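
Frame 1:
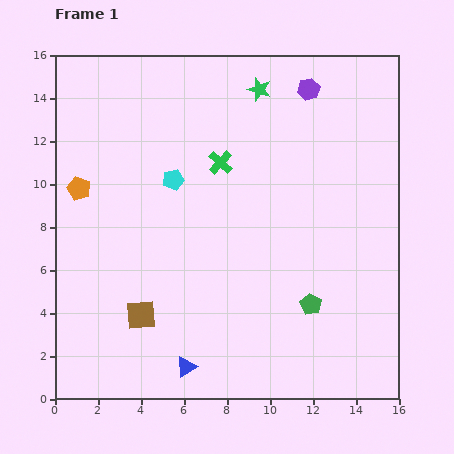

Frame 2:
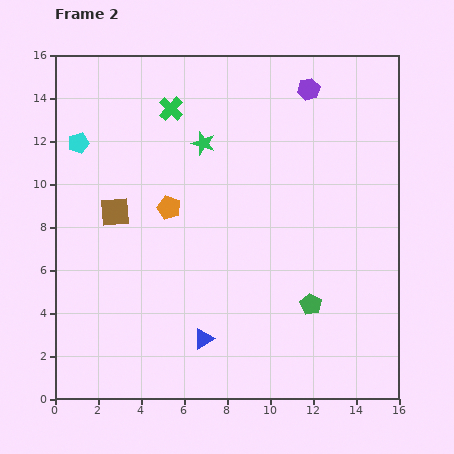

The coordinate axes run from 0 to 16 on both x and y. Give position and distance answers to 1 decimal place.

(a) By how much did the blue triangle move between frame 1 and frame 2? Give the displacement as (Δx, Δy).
(0.8, 1.3)

The blue triangle was at (6.1, 1.5) in frame 1 and (6.9, 2.8) in frame 2.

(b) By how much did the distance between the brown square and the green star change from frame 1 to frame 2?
-6.7

Distance in frame 1: 11.9. Distance in frame 2: 5.2.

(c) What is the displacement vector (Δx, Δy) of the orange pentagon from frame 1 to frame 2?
(4.2, -0.9)

The orange pentagon was at (1.1, 9.8) in frame 1 and (5.3, 8.9) in frame 2.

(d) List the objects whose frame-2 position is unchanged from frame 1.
the purple hexagon, the green pentagon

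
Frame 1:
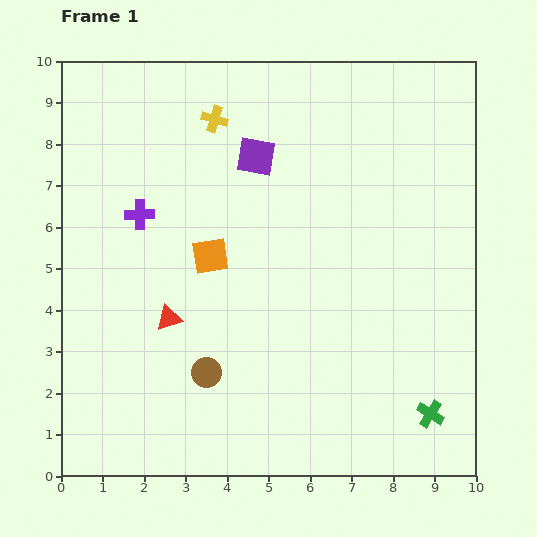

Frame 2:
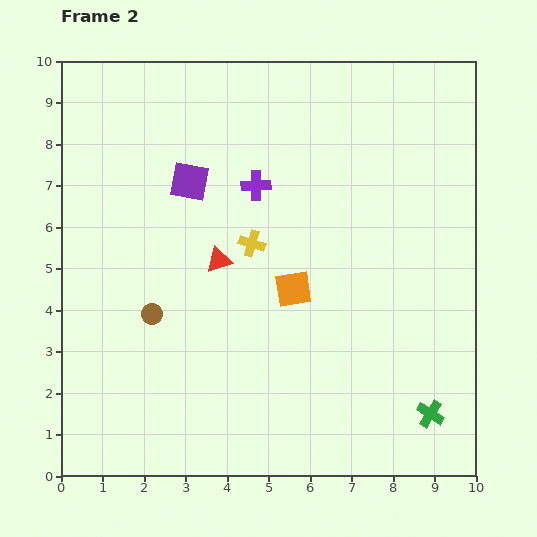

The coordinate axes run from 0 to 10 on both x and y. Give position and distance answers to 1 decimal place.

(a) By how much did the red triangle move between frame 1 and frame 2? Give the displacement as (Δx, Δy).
(1.2, 1.4)

The red triangle was at (2.6, 3.8) in frame 1 and (3.8, 5.2) in frame 2.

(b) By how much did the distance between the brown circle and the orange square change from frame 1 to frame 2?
+0.7

Distance in frame 1: 2.8. Distance in frame 2: 3.5.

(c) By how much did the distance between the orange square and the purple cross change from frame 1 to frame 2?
+0.7

Distance in frame 1: 2.0. Distance in frame 2: 2.7.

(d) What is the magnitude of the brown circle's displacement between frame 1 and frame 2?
1.9

The brown circle moved from (3.5, 2.5) to (2.2, 3.9), a distance of √(1.3² + 1.4²) ≈ 1.9.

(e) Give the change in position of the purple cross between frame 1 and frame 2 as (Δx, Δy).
(2.8, 0.7)

The purple cross was at (1.9, 6.3) in frame 1 and (4.7, 7.0) in frame 2.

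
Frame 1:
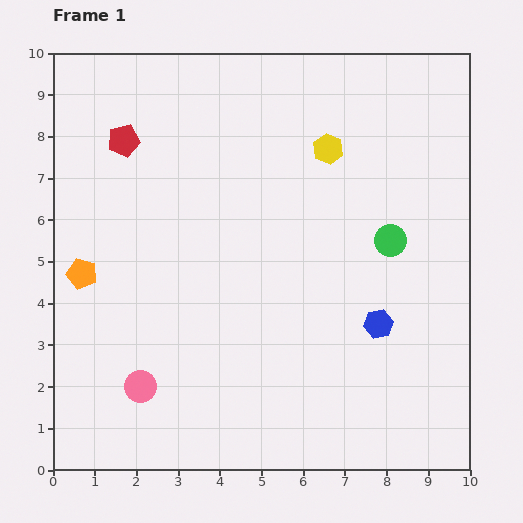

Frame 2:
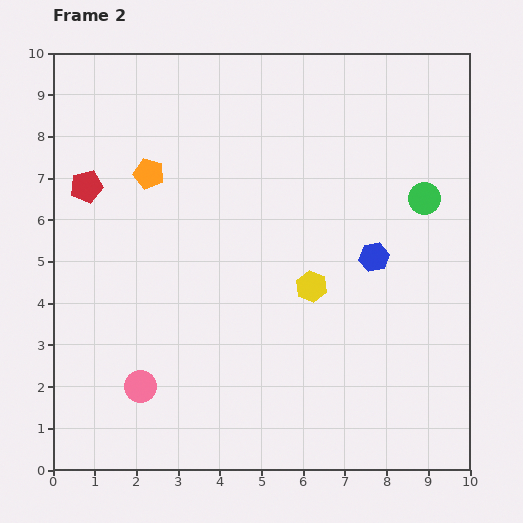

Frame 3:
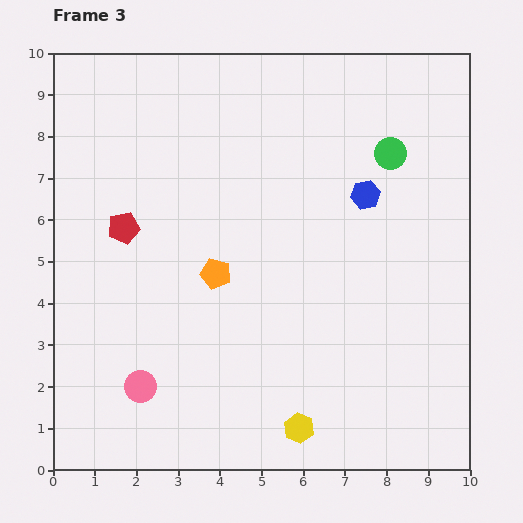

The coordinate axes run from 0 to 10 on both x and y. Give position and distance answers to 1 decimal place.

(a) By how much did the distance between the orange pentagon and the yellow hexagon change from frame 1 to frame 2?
-1.9

Distance in frame 1: 6.6. Distance in frame 2: 4.7.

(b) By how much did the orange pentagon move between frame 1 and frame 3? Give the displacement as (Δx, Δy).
(3.2, 0.0)

The orange pentagon was at (0.7, 4.7) in frame 1 and (3.9, 4.7) in frame 3.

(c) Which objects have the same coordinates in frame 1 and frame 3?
the pink circle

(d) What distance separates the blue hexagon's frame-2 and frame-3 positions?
1.5

The blue hexagon moved from (7.7, 5.1) to (7.5, 6.6), a distance of √(0.2² + 1.5²) ≈ 1.5.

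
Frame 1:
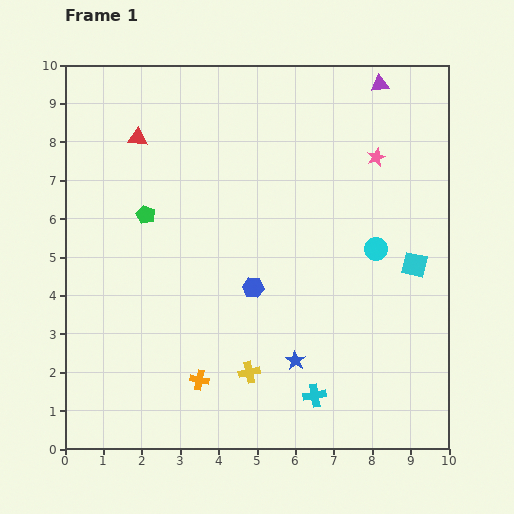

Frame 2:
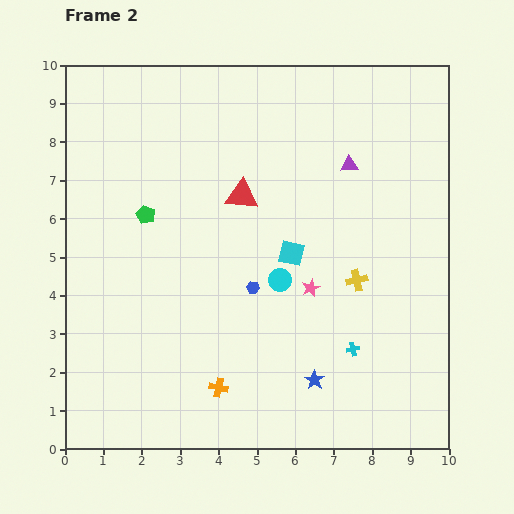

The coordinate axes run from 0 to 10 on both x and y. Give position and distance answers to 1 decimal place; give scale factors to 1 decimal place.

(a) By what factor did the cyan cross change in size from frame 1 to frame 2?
0.6×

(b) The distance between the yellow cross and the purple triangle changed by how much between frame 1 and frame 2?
-5.2

Distance in frame 1: 8.2. Distance in frame 2: 3.0.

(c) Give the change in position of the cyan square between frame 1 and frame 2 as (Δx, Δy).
(-3.2, 0.3)

The cyan square was at (9.1, 4.8) in frame 1 and (5.9, 5.1) in frame 2.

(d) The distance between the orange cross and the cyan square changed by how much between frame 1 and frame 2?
-2.4

Distance in frame 1: 6.4. Distance in frame 2: 4.0.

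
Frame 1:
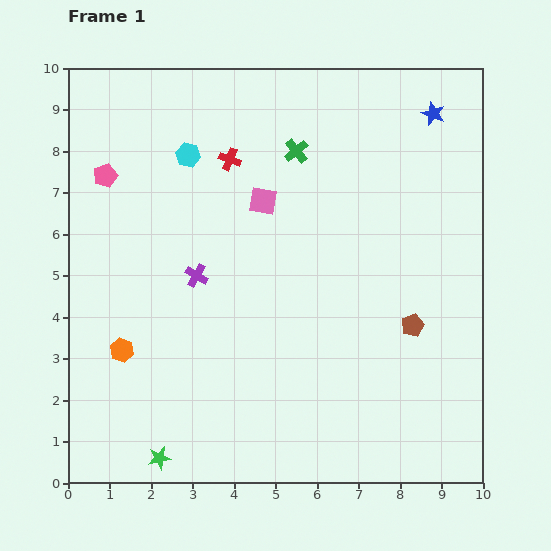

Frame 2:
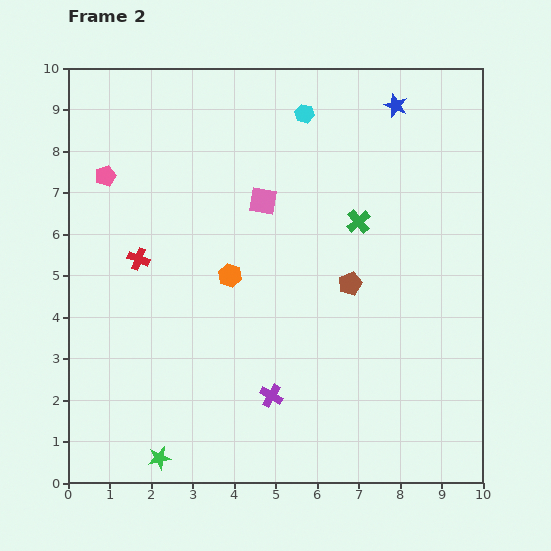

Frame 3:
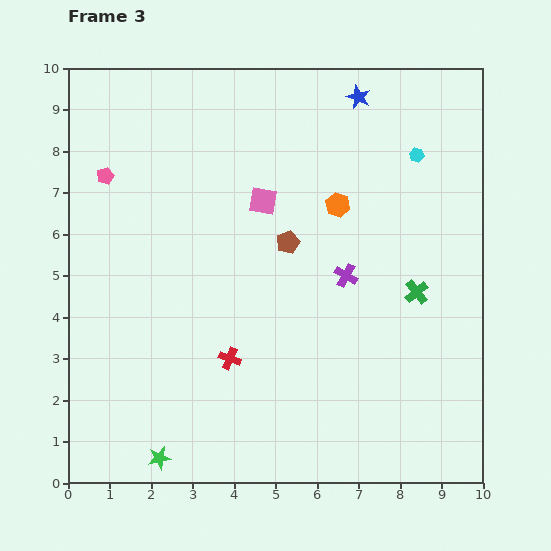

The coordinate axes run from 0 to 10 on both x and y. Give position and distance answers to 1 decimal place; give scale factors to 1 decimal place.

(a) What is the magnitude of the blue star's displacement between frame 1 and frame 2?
0.9

The blue star moved from (8.8, 8.9) to (7.9, 9.1), a distance of √(0.9² + 0.2²) ≈ 0.9.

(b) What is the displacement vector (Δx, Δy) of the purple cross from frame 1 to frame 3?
(3.6, 0.0)

The purple cross was at (3.1, 5.0) in frame 1 and (6.7, 5.0) in frame 3.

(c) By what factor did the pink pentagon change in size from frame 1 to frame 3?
0.7×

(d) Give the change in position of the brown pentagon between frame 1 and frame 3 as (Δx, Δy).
(-3.0, 2.0)

The brown pentagon was at (8.3, 3.8) in frame 1 and (5.3, 5.8) in frame 3.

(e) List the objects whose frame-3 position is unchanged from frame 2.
the pink pentagon, the pink square, the green star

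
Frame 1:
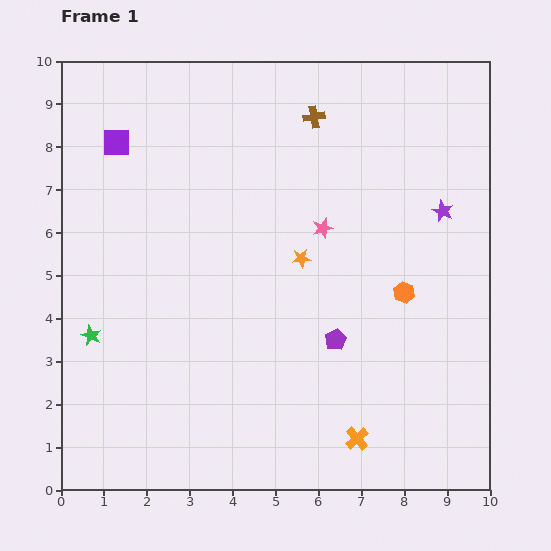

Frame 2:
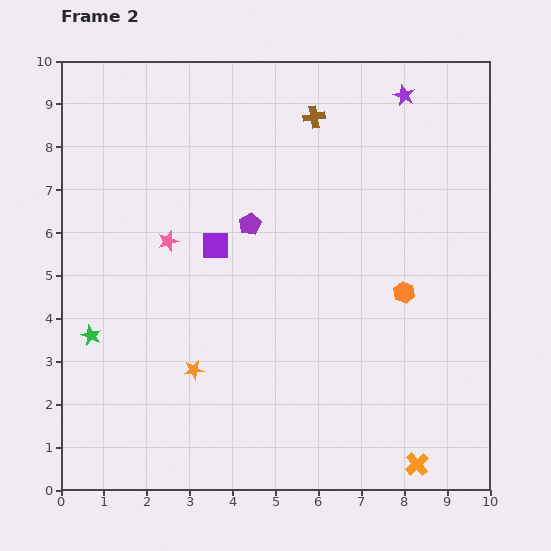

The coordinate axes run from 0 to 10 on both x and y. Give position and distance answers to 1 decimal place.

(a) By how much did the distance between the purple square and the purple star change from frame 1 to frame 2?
-2.2

Distance in frame 1: 7.8. Distance in frame 2: 5.6.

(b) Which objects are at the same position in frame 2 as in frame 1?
the brown cross, the orange hexagon, the green star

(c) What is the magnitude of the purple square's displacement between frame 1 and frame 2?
3.3

The purple square moved from (1.3, 8.1) to (3.6, 5.7), a distance of √(2.3² + 2.4²) ≈ 3.3.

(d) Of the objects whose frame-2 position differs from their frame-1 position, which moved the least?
the orange cross

(moved 1.5)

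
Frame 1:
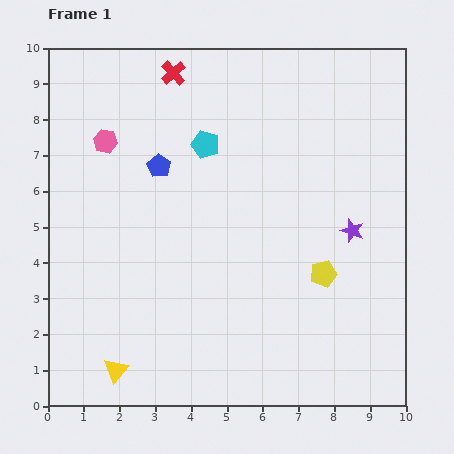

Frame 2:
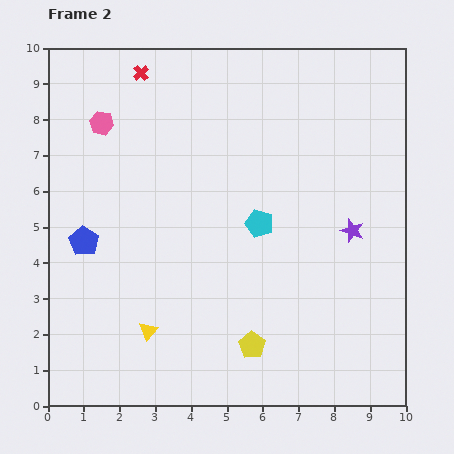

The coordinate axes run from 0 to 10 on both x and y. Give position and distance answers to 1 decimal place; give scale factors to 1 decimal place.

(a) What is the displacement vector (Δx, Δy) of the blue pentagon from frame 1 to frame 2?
(-2.1, -2.1)

The blue pentagon was at (3.1, 6.7) in frame 1 and (1.0, 4.6) in frame 2.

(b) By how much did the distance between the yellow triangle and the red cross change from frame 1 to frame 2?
-1.3

Distance in frame 1: 8.5. Distance in frame 2: 7.2.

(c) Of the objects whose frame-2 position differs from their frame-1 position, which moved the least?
the pink hexagon

(moved 0.5)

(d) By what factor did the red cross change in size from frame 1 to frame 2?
0.6×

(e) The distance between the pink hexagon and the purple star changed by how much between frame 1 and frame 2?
+0.3

Distance in frame 1: 7.3. Distance in frame 2: 7.6.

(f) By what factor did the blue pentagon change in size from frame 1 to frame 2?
1.3×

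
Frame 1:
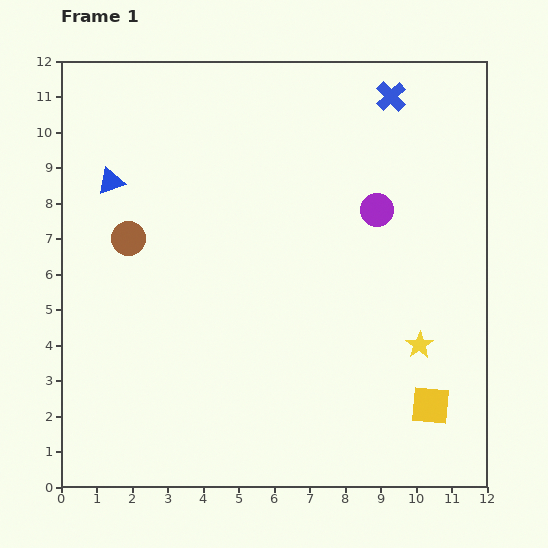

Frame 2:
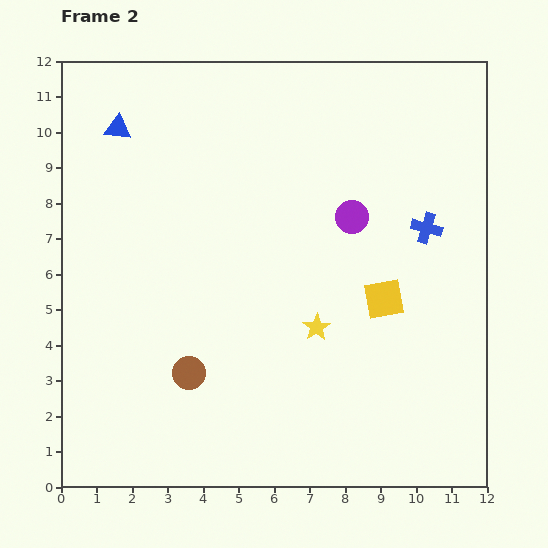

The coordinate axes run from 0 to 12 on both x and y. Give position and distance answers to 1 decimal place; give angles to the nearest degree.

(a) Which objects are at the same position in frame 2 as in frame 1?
none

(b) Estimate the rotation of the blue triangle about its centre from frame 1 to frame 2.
24° clockwise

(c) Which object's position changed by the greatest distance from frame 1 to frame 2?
the brown circle

(moved 4.2; next 3.8)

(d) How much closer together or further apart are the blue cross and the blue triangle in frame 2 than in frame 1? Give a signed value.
+0.8

Distance in frame 1: 8.3. Distance in frame 2: 9.1.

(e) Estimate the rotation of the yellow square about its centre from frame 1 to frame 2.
15° counter-clockwise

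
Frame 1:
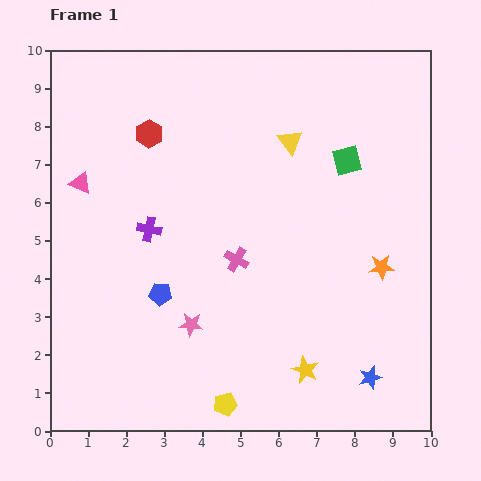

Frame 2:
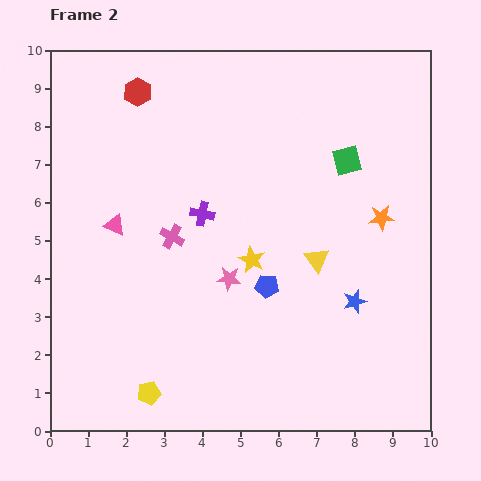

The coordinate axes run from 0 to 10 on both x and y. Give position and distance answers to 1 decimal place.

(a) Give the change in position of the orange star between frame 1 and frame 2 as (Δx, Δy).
(0.0, 1.3)

The orange star was at (8.7, 4.3) in frame 1 and (8.7, 5.6) in frame 2.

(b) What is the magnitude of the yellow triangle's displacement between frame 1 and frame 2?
3.2

The yellow triangle moved from (6.3, 7.6) to (7.0, 4.5), a distance of √(0.7² + 3.1²) ≈ 3.2.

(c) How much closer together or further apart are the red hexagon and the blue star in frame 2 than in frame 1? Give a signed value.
-0.7

Distance in frame 1: 8.6. Distance in frame 2: 7.9.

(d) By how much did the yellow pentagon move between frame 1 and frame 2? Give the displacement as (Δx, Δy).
(-2.0, 0.3)

The yellow pentagon was at (4.6, 0.7) in frame 1 and (2.6, 1.0) in frame 2.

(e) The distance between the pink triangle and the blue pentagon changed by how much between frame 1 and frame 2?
+0.7

Distance in frame 1: 3.6. Distance in frame 2: 4.3.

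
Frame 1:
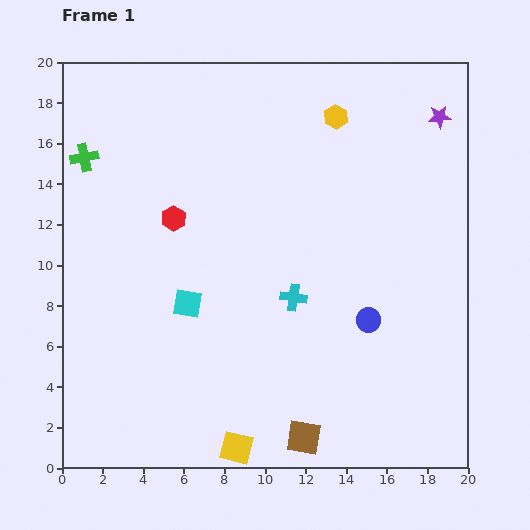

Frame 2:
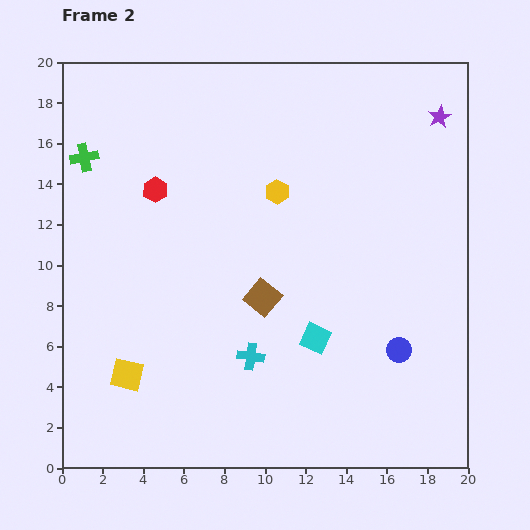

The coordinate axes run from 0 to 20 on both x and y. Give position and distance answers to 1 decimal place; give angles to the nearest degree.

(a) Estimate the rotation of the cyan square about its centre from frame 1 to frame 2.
15° clockwise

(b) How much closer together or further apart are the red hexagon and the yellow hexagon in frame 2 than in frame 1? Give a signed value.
-3.4

Distance in frame 1: 9.4. Distance in frame 2: 6.0.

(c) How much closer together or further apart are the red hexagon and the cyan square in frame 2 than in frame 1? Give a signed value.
+6.5

Distance in frame 1: 4.3. Distance in frame 2: 10.8.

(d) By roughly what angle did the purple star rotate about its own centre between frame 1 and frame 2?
23° counter-clockwise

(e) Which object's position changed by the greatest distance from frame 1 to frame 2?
the brown square

(moved 7.2; next 6.5)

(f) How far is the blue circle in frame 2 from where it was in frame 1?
2.1

The blue circle moved from (15.1, 7.3) to (16.6, 5.8), a distance of √(1.5² + 1.5²) ≈ 2.1.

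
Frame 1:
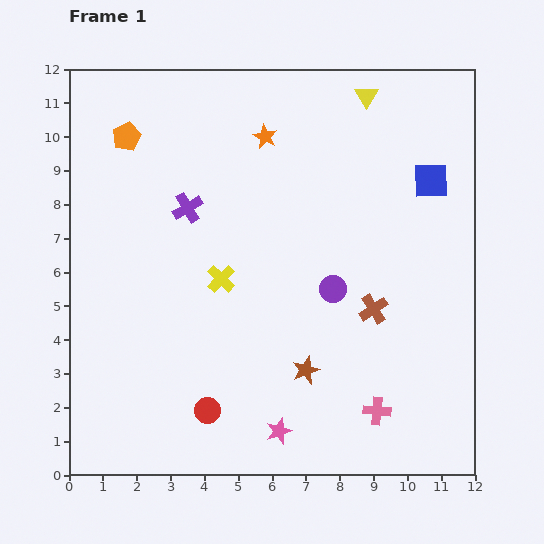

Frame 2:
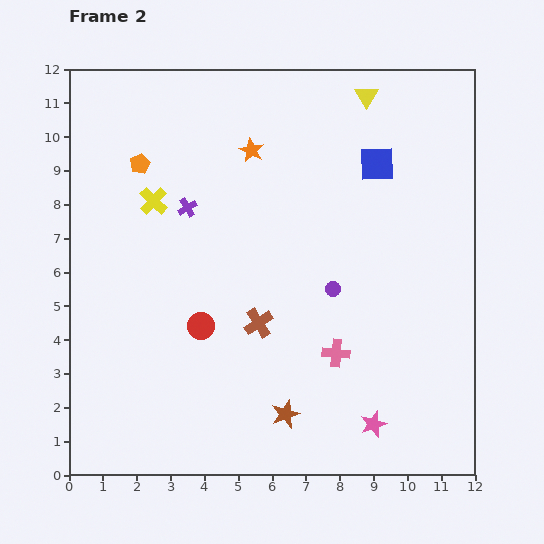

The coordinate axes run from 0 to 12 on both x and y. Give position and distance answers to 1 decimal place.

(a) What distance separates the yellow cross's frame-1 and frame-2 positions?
3.0

The yellow cross moved from (4.5, 5.8) to (2.5, 8.1), a distance of √(2.0² + 2.3²) ≈ 3.0.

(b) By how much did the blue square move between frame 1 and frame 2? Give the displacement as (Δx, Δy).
(-1.6, 0.5)

The blue square was at (10.7, 8.7) in frame 1 and (9.1, 9.2) in frame 2.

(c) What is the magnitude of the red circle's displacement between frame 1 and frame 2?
2.5

The red circle moved from (4.1, 1.9) to (3.9, 4.4), a distance of √(0.2² + 2.5²) ≈ 2.5.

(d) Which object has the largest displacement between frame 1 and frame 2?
the brown cross

(moved 3.4; next 3.0)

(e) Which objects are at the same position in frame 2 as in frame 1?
the yellow triangle, the purple cross, the purple circle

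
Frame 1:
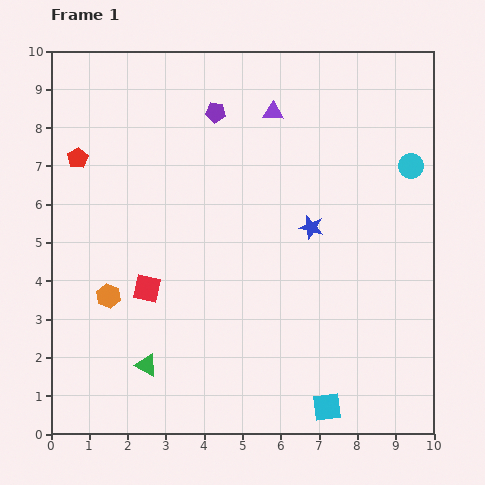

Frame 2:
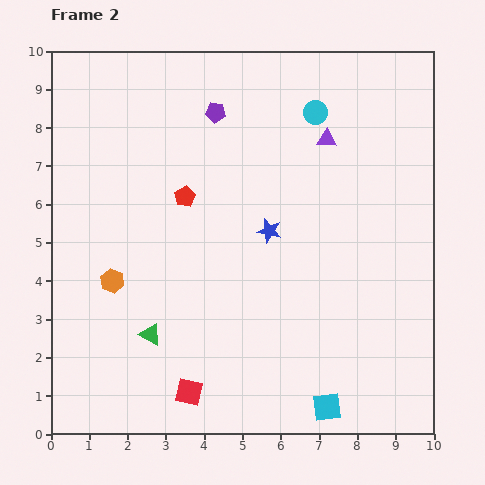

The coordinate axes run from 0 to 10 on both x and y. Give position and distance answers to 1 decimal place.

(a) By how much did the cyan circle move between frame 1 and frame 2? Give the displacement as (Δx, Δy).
(-2.5, 1.4)

The cyan circle was at (9.4, 7.0) in frame 1 and (6.9, 8.4) in frame 2.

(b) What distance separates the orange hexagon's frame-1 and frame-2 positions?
0.4

The orange hexagon moved from (1.5, 3.6) to (1.6, 4.0), a distance of √(0.1² + 0.4²) ≈ 0.4.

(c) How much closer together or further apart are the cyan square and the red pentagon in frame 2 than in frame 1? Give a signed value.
-2.6

Distance in frame 1: 9.2. Distance in frame 2: 6.6.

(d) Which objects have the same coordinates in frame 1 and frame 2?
the purple pentagon, the cyan square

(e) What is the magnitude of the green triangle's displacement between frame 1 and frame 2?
0.8

The green triangle moved from (2.5, 1.8) to (2.6, 2.6), a distance of √(0.1² + 0.8²) ≈ 0.8.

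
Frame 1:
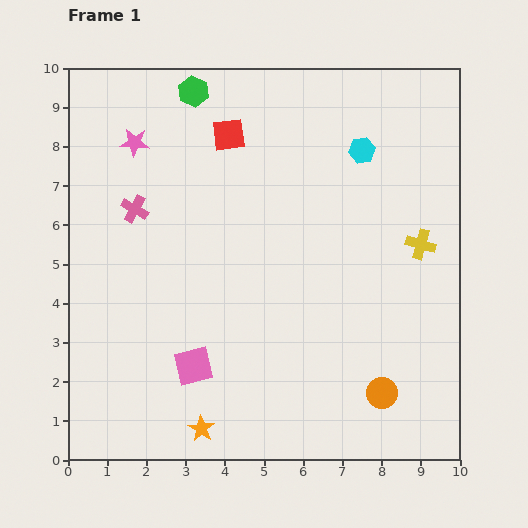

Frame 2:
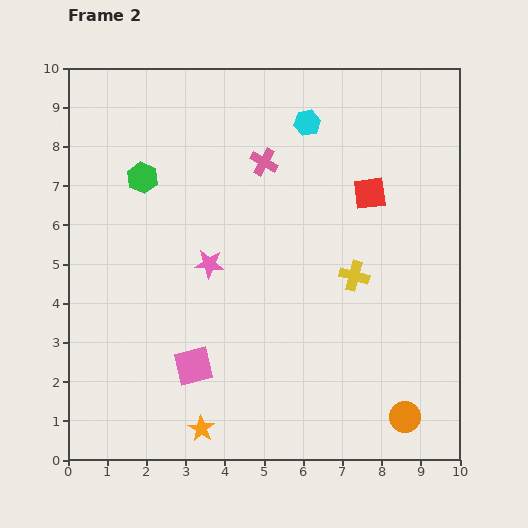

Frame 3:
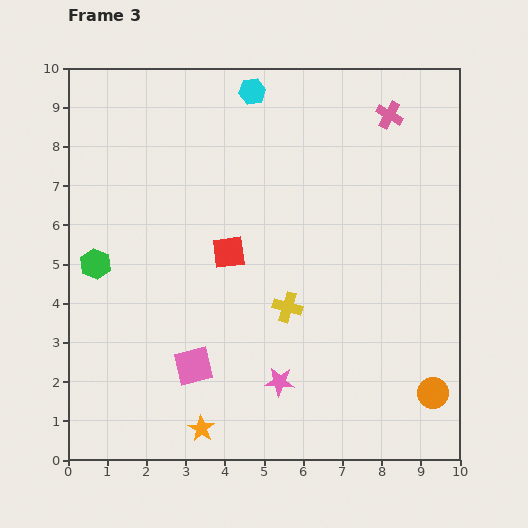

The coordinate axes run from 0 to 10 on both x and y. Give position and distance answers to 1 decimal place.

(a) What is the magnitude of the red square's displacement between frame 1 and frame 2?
3.9

The red square moved from (4.1, 8.3) to (7.7, 6.8), a distance of √(3.6² + 1.5²) ≈ 3.9.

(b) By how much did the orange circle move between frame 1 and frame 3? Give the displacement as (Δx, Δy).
(1.3, 0.0)

The orange circle was at (8.0, 1.7) in frame 1 and (9.3, 1.7) in frame 3.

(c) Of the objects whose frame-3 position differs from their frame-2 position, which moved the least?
the orange circle

(moved 0.9)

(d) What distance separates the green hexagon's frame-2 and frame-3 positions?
2.5

The green hexagon moved from (1.9, 7.2) to (0.7, 5.0), a distance of √(1.2² + 2.2²) ≈ 2.5.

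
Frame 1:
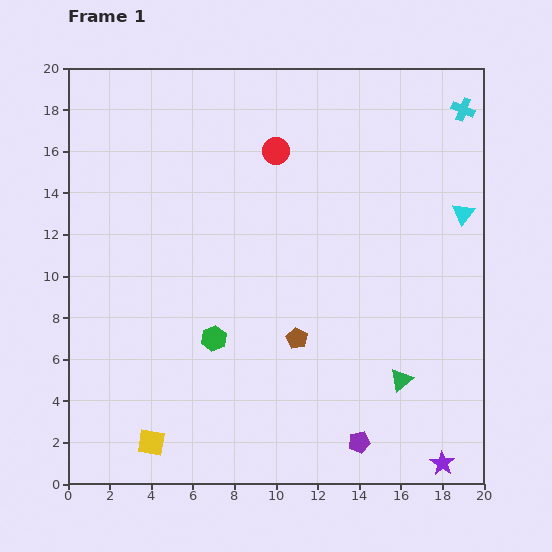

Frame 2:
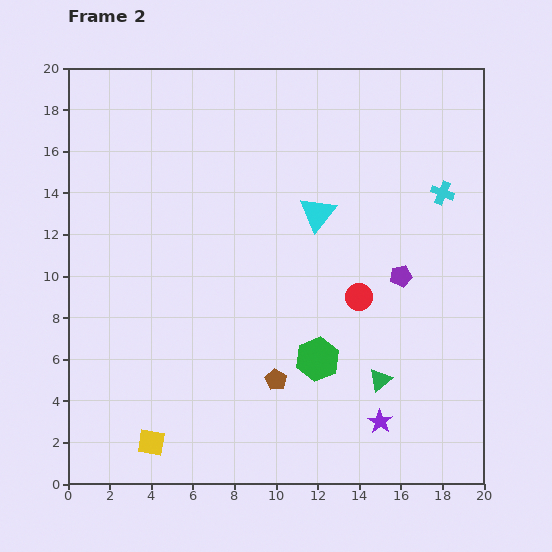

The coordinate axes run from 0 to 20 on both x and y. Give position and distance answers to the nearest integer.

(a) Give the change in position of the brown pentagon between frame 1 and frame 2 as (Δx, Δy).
(-1, -2)

The brown pentagon was at (11, 7) in frame 1 and (10, 5) in frame 2.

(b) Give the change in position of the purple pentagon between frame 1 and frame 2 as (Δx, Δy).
(2, 8)

The purple pentagon was at (14, 2) in frame 1 and (16, 10) in frame 2.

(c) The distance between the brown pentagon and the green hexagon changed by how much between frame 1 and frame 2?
-2

Distance in frame 1: 4. Distance in frame 2: 2.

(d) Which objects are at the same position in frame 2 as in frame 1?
the yellow square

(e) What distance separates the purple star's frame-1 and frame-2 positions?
4

The purple star moved from (18, 1) to (15, 3), a distance of √(3² + 2²) ≈ 4.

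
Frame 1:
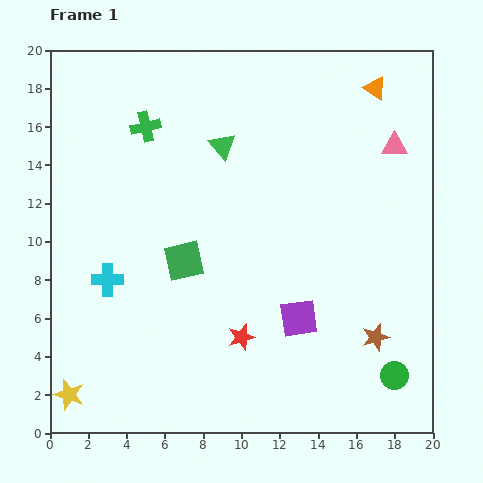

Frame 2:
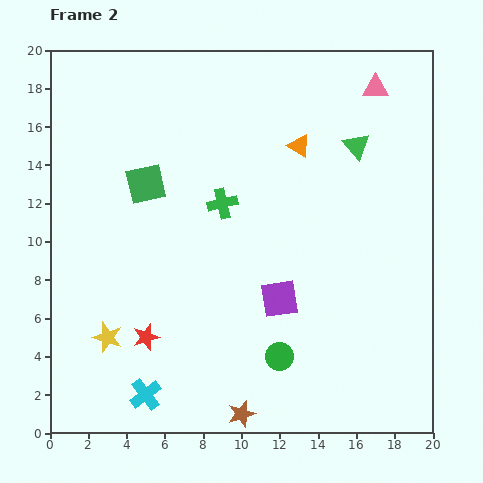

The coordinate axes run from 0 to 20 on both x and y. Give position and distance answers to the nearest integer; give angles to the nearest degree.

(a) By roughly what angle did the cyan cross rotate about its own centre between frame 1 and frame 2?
38° counter-clockwise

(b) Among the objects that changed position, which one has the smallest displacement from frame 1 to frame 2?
the purple square

(moved 1)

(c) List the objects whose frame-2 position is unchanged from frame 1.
none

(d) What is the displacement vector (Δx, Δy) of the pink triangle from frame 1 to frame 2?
(-1, 3)

The pink triangle was at (18, 15) in frame 1 and (17, 18) in frame 2.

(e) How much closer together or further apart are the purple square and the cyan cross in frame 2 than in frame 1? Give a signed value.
-1

Distance in frame 1: 10. Distance in frame 2: 9.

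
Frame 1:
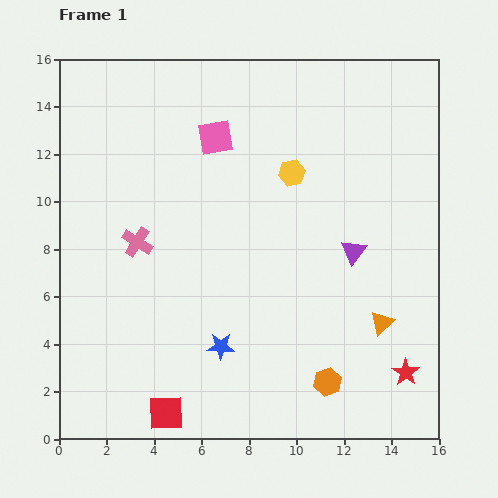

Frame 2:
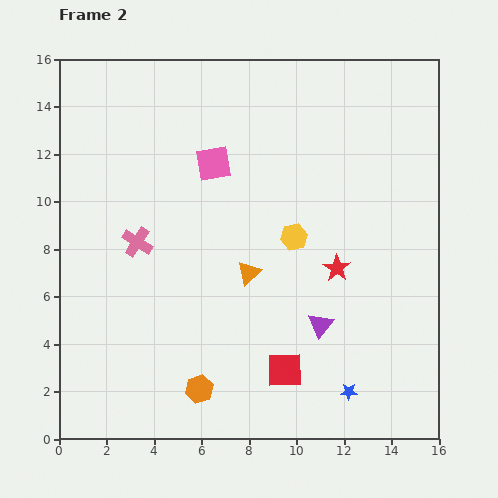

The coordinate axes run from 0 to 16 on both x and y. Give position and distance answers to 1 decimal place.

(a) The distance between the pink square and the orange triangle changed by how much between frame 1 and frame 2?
-5.7

Distance in frame 1: 10.5. Distance in frame 2: 4.8.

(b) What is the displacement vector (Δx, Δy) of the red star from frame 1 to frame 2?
(-2.9, 4.4)

The red star was at (14.6, 2.8) in frame 1 and (11.7, 7.2) in frame 2.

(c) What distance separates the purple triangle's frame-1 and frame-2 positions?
3.4

The purple triangle moved from (12.4, 7.9) to (11.0, 4.8), a distance of √(1.4² + 3.1²) ≈ 3.4.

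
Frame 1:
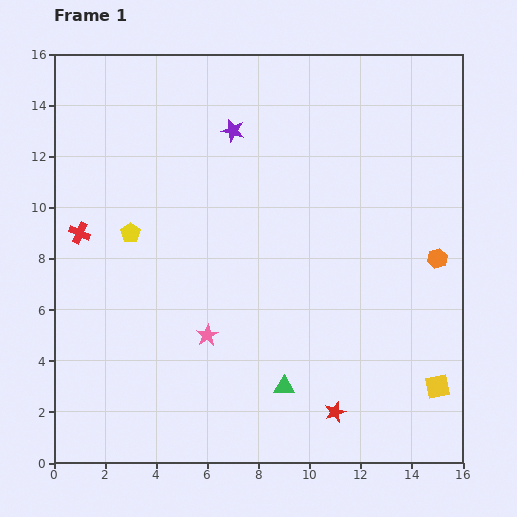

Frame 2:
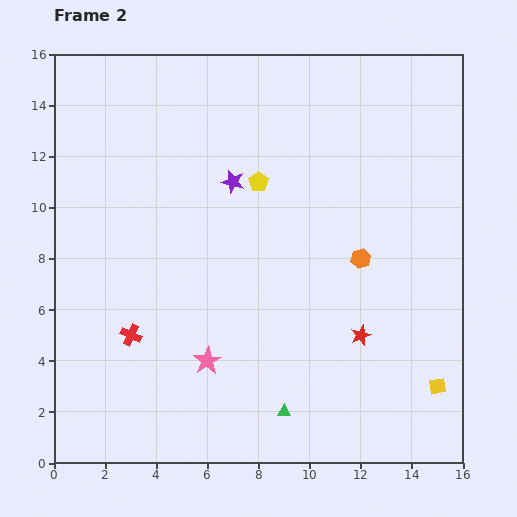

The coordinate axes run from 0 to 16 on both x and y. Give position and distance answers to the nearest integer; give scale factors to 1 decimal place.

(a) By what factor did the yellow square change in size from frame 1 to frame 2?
0.7×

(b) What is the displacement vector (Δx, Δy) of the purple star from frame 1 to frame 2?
(0, -2)

The purple star was at (7, 13) in frame 1 and (7, 11) in frame 2.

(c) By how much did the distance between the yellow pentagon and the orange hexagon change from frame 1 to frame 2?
-7

Distance in frame 1: 12. Distance in frame 2: 5.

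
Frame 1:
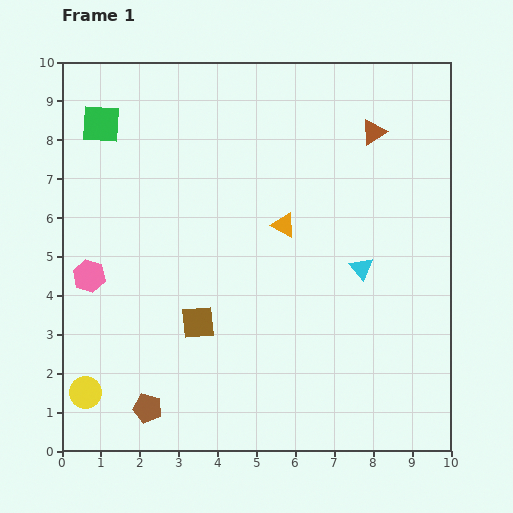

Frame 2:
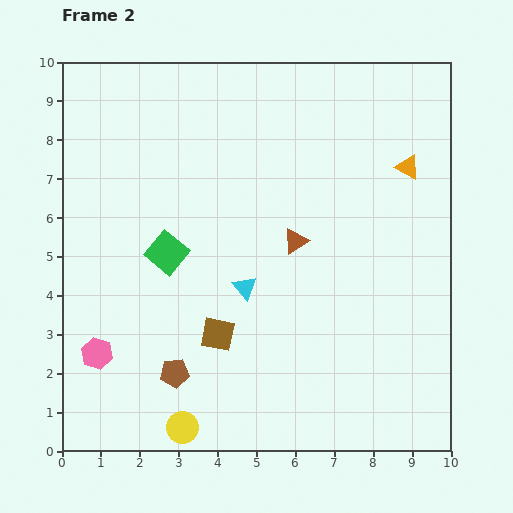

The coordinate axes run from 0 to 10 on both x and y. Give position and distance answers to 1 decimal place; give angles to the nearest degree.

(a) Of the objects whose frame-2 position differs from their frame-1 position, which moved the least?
the brown square

(moved 0.6)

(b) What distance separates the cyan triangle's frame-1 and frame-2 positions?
3.0

The cyan triangle moved from (7.7, 4.7) to (4.7, 4.2), a distance of √(3.0² + 0.5²) ≈ 3.0.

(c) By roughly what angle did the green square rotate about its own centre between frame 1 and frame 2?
36° clockwise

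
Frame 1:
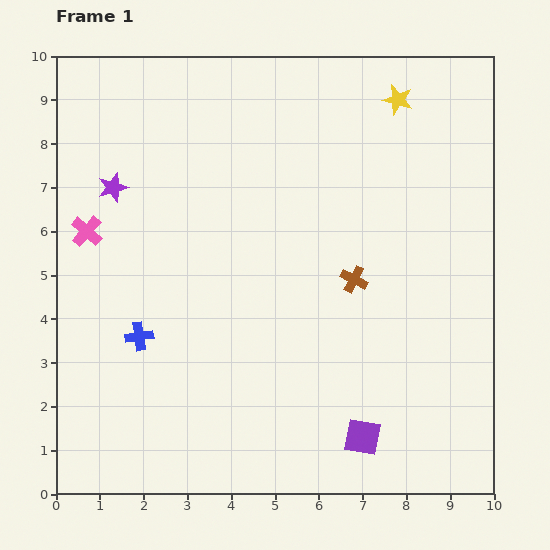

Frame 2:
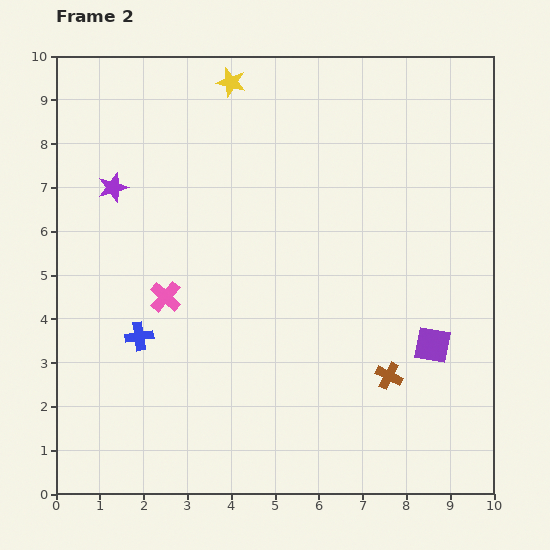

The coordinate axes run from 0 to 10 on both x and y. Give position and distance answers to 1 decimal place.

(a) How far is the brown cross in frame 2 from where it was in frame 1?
2.3

The brown cross moved from (6.8, 4.9) to (7.6, 2.7), a distance of √(0.8² + 2.2²) ≈ 2.3.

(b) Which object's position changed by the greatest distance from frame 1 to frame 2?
the yellow star

(moved 3.8; next 2.6)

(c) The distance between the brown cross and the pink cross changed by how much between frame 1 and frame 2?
-0.8

Distance in frame 1: 6.2. Distance in frame 2: 5.4.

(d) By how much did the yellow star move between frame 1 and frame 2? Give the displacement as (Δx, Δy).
(-3.8, 0.4)

The yellow star was at (7.8, 9.0) in frame 1 and (4.0, 9.4) in frame 2.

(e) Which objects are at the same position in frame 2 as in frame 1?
the blue cross, the purple star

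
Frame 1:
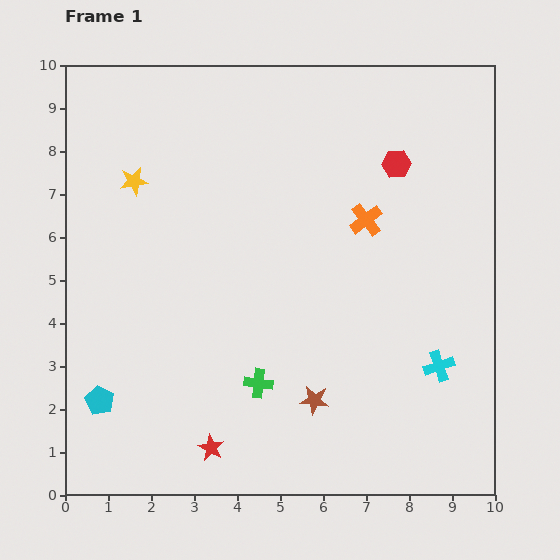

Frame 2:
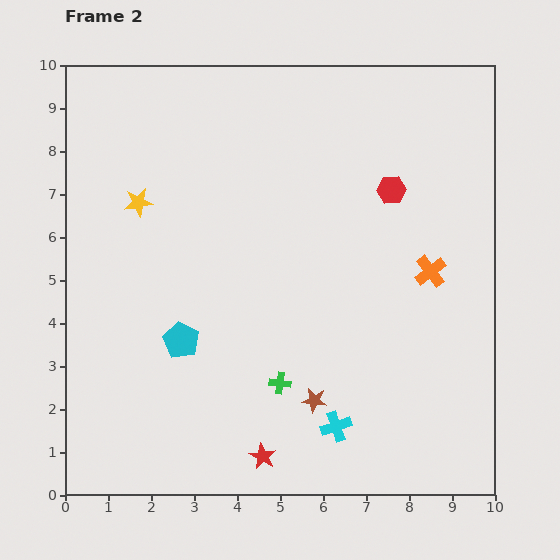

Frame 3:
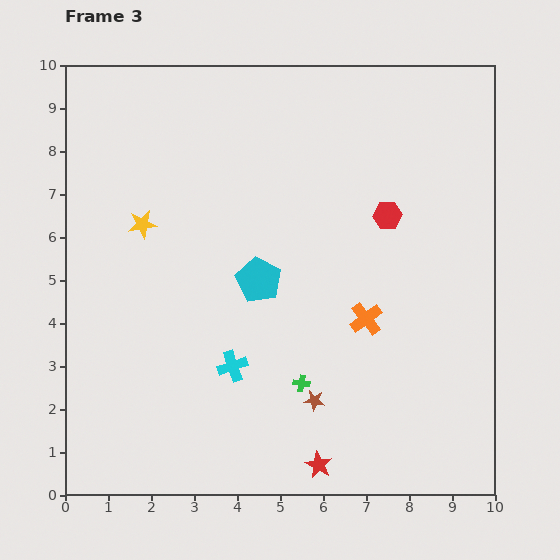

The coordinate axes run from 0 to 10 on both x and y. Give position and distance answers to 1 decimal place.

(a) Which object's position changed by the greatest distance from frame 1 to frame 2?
the cyan cross

(moved 2.8; next 2.4)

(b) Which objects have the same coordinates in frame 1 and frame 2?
the brown star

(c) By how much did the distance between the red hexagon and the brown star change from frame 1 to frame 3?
-1.2

Distance in frame 1: 5.8. Distance in frame 3: 4.6.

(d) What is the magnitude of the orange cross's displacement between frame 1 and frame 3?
2.3

The orange cross moved from (7.0, 6.4) to (7.0, 4.1), a distance of √(0.0² + 2.3²) ≈ 2.3.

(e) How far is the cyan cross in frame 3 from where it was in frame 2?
2.8

The cyan cross moved from (6.3, 1.6) to (3.9, 3.0), a distance of √(2.4² + 1.4²) ≈ 2.8.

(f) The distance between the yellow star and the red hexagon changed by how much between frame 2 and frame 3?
-0.2

Distance in frame 2: 5.9. Distance in frame 3: 5.7.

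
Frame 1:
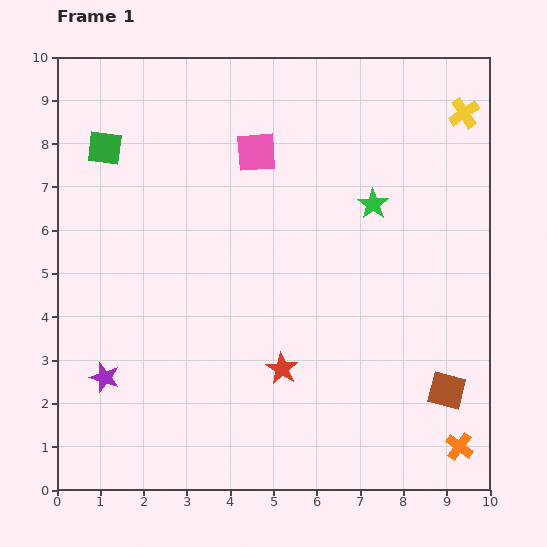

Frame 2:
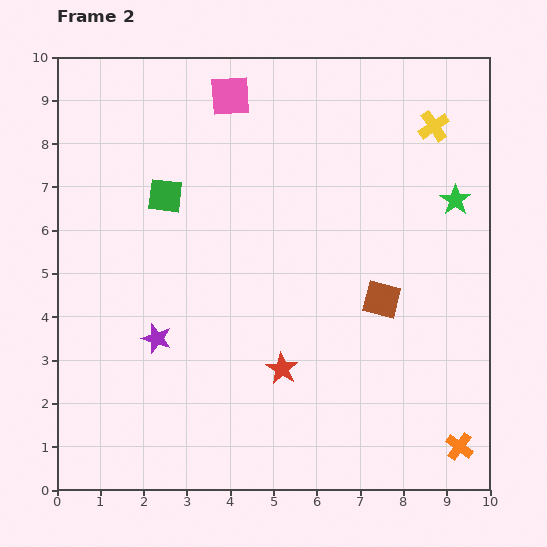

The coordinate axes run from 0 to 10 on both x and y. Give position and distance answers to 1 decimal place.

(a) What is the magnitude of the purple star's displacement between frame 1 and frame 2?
1.5

The purple star moved from (1.1, 2.6) to (2.3, 3.5), a distance of √(1.2² + 0.9²) ≈ 1.5.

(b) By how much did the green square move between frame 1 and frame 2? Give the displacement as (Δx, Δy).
(1.4, -1.1)

The green square was at (1.1, 7.9) in frame 1 and (2.5, 6.8) in frame 2.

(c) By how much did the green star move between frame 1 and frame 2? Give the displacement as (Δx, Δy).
(1.9, 0.1)

The green star was at (7.3, 6.6) in frame 1 and (9.2, 6.7) in frame 2.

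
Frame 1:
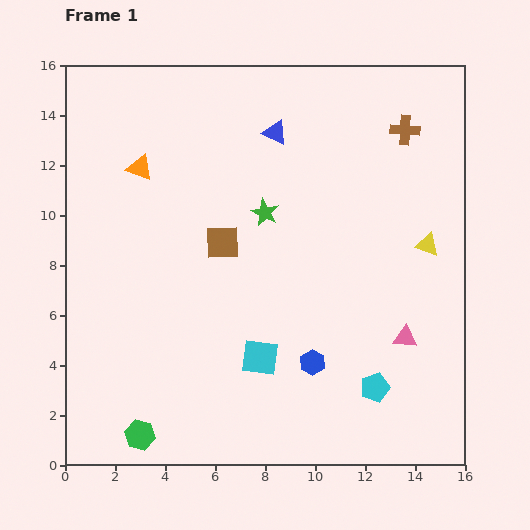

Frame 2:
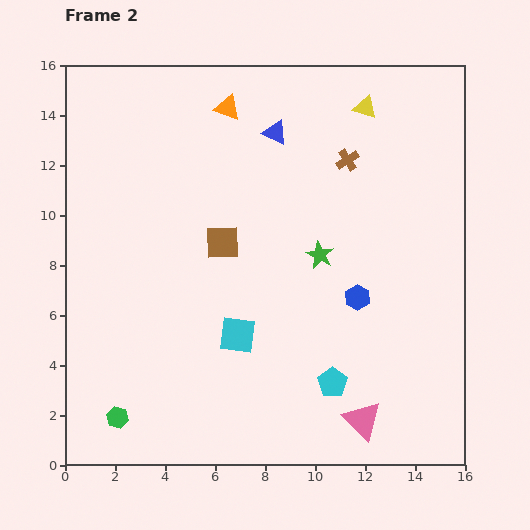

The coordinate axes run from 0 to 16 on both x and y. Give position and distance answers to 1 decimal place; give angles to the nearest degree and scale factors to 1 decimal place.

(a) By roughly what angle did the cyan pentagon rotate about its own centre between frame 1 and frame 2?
18° counter-clockwise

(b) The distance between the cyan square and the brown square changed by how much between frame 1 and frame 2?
-1.1

Distance in frame 1: 4.8. Distance in frame 2: 3.7.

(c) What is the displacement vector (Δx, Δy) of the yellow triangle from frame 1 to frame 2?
(-2.5, 5.5)

The yellow triangle was at (14.5, 8.8) in frame 1 and (12.0, 14.3) in frame 2.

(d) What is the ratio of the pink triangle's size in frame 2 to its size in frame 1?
1.6×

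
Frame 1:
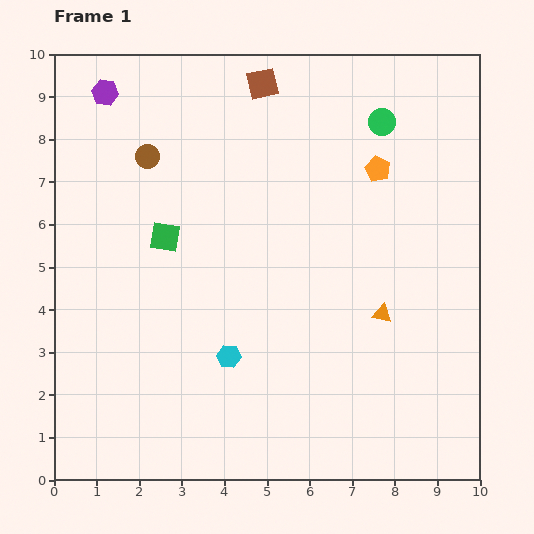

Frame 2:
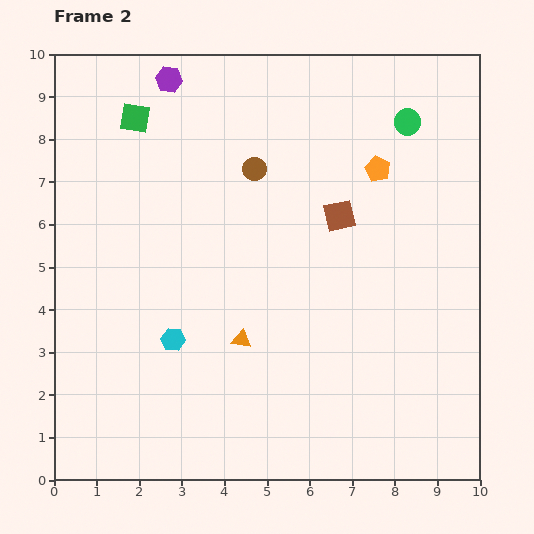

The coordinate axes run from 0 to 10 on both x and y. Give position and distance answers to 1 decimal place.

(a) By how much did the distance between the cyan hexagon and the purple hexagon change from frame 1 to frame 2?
-0.7

Distance in frame 1: 6.8. Distance in frame 2: 6.1.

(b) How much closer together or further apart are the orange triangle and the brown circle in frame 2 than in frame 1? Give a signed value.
-2.6

Distance in frame 1: 6.6. Distance in frame 2: 4.0.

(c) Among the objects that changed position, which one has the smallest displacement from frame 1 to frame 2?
the green circle

(moved 0.6)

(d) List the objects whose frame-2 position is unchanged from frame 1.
the orange pentagon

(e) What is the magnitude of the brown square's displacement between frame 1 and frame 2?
3.6

The brown square moved from (4.9, 9.3) to (6.7, 6.2), a distance of √(1.8² + 3.1²) ≈ 3.6.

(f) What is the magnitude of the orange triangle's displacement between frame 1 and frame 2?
3.4

The orange triangle moved from (7.7, 3.9) to (4.4, 3.3), a distance of √(3.3² + 0.6²) ≈ 3.4.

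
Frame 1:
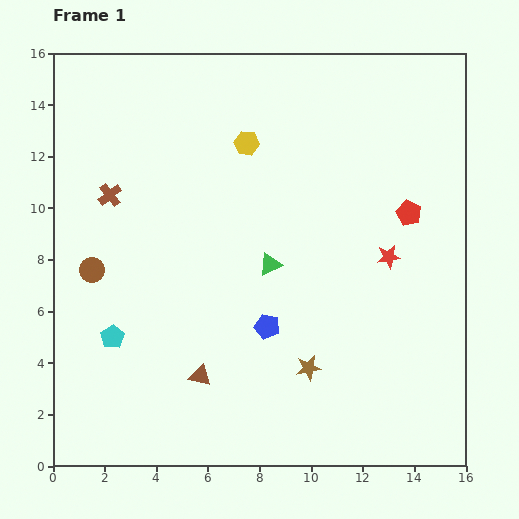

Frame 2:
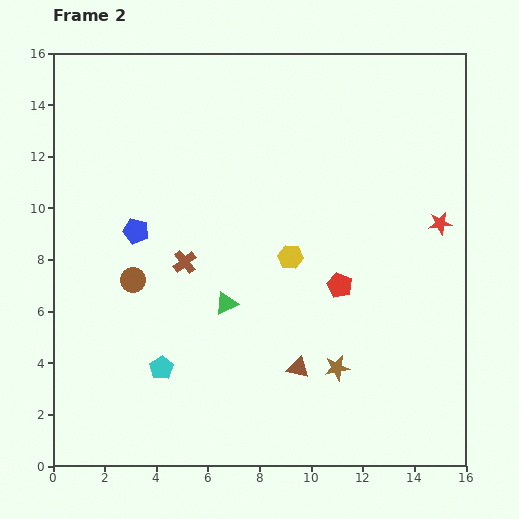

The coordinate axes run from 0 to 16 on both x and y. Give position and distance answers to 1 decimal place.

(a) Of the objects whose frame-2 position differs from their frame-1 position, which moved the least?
the brown star

(moved 1.1)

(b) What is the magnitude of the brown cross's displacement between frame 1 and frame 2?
3.9

The brown cross moved from (2.2, 10.5) to (5.1, 7.9), a distance of √(2.9² + 2.6²) ≈ 3.9.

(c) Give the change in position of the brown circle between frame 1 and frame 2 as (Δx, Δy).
(1.6, -0.4)

The brown circle was at (1.5, 7.6) in frame 1 and (3.1, 7.2) in frame 2.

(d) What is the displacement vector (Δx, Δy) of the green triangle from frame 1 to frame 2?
(-1.7, -1.5)

The green triangle was at (8.4, 7.8) in frame 1 and (6.7, 6.3) in frame 2.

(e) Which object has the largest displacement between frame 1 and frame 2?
the blue pentagon

(moved 6.3; next 4.7)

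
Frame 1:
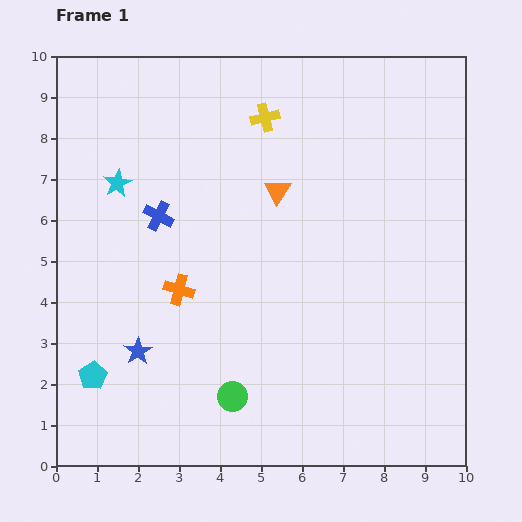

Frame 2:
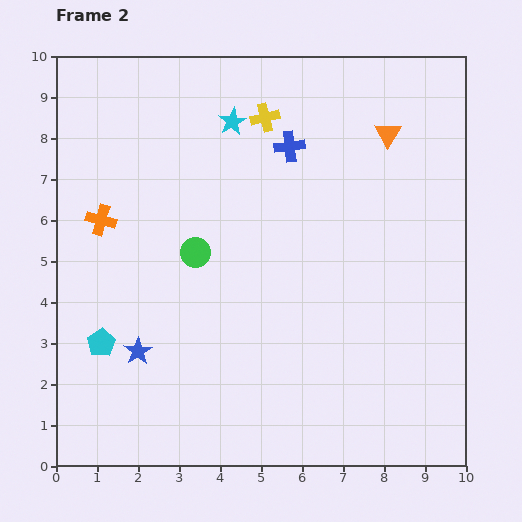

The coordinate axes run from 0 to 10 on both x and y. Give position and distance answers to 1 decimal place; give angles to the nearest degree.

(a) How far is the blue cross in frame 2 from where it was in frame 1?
3.6

The blue cross moved from (2.5, 6.1) to (5.7, 7.8), a distance of √(3.2² + 1.7²) ≈ 3.6.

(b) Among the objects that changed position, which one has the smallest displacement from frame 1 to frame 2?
the cyan pentagon

(moved 0.8)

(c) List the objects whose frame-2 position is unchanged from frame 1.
the yellow cross, the blue star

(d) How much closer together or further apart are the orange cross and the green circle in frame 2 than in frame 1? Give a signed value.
-0.5

Distance in frame 1: 2.9. Distance in frame 2: 2.4.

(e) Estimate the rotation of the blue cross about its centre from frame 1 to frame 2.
35° counter-clockwise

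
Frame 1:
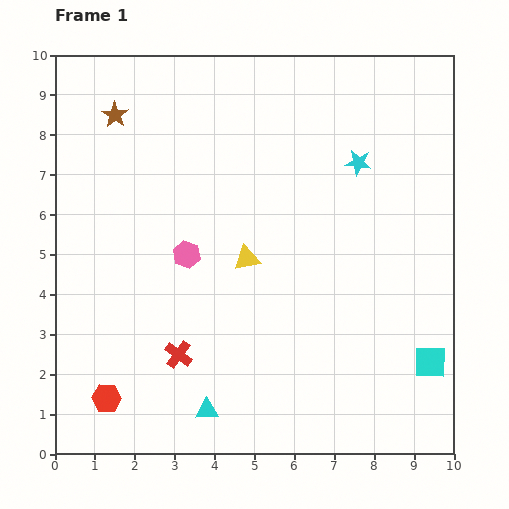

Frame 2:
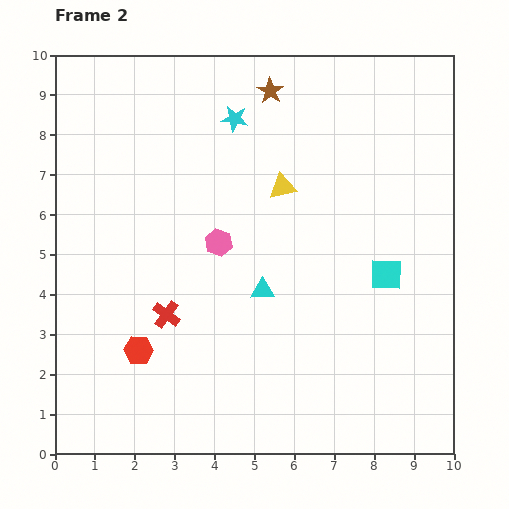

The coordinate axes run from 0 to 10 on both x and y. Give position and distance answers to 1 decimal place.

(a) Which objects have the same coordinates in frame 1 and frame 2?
none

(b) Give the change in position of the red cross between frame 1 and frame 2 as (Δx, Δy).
(-0.3, 1.0)

The red cross was at (3.1, 2.5) in frame 1 and (2.8, 3.5) in frame 2.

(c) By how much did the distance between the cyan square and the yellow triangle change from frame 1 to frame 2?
-1.9

Distance in frame 1: 5.3. Distance in frame 2: 3.4.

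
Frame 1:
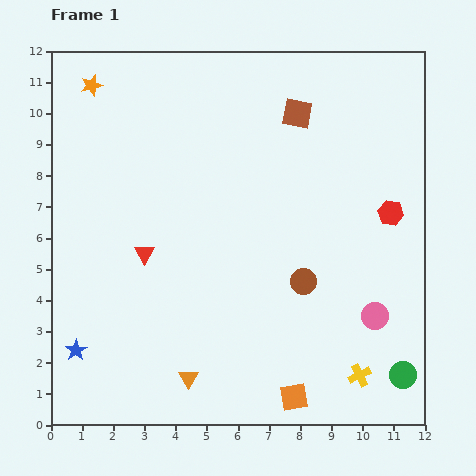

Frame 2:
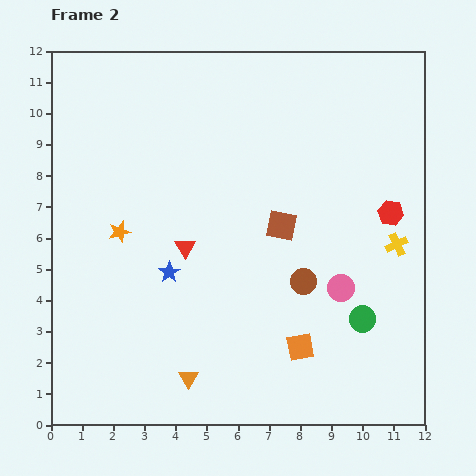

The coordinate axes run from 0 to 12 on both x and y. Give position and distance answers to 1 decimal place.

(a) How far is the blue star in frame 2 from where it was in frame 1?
3.9

The blue star moved from (0.8, 2.4) to (3.8, 4.9), a distance of √(3.0² + 2.5²) ≈ 3.9.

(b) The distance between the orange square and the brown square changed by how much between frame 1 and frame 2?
-5.2

Distance in frame 1: 9.1. Distance in frame 2: 3.9.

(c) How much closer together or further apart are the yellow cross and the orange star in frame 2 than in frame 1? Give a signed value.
-3.8

Distance in frame 1: 12.7. Distance in frame 2: 8.9.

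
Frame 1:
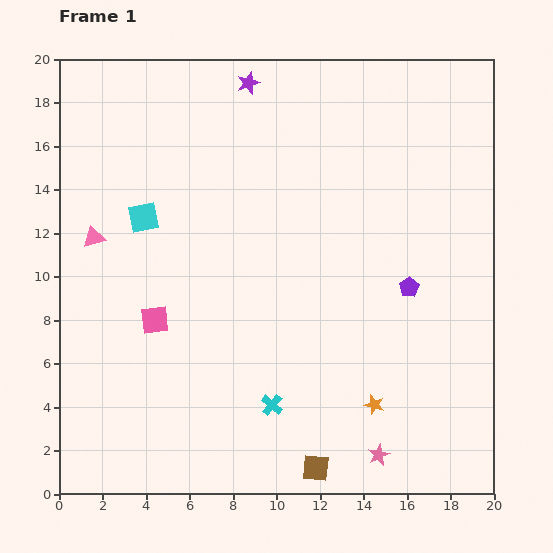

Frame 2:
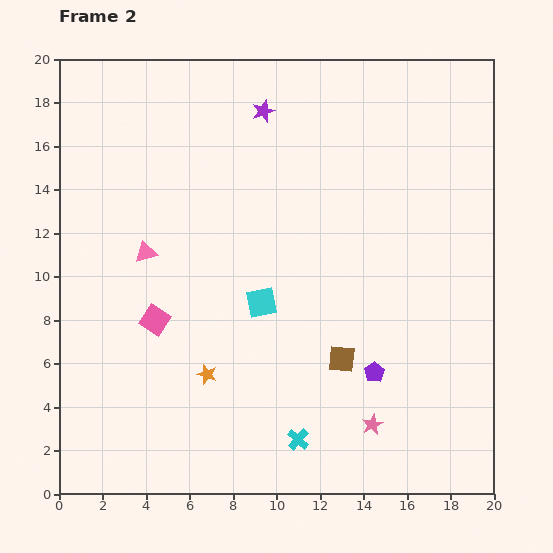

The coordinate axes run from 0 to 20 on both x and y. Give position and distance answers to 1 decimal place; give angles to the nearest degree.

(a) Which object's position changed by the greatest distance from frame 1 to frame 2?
the orange star

(moved 7.8; next 6.7)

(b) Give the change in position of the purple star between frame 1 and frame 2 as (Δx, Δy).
(0.7, -1.3)

The purple star was at (8.7, 18.9) in frame 1 and (9.4, 17.6) in frame 2.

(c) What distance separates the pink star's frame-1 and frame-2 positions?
1.4

The pink star moved from (14.7, 1.8) to (14.4, 3.2), a distance of √(0.3² + 1.4²) ≈ 1.4.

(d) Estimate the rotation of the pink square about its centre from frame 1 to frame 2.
38° clockwise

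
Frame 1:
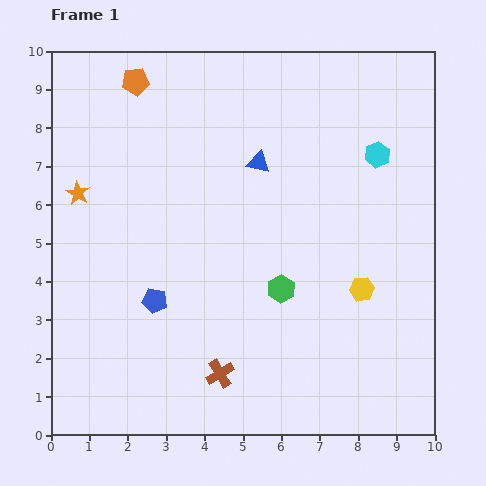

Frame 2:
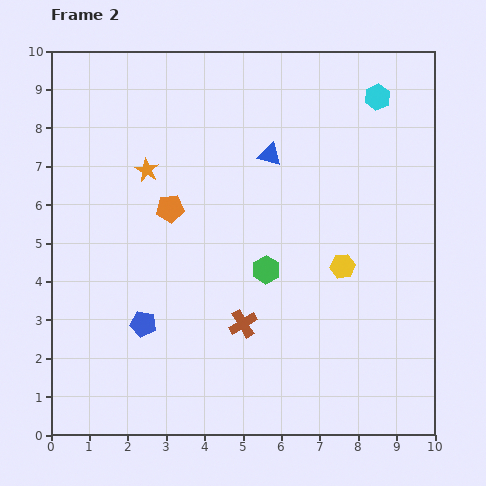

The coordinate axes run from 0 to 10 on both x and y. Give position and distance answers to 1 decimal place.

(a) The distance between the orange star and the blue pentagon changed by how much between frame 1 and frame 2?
+0.6

Distance in frame 1: 3.4. Distance in frame 2: 4.0.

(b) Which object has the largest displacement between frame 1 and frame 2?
the orange pentagon

(moved 3.4; next 1.9)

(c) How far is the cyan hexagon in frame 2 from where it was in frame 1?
1.5

The cyan hexagon moved from (8.5, 7.3) to (8.5, 8.8), a distance of √(0.0² + 1.5²) ≈ 1.5.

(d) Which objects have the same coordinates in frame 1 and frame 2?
none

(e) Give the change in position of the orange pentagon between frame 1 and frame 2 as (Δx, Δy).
(0.9, -3.3)

The orange pentagon was at (2.2, 9.2) in frame 1 and (3.1, 5.9) in frame 2.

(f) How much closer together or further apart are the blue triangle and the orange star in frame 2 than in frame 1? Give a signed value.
-1.6

Distance in frame 1: 4.8. Distance in frame 2: 3.2.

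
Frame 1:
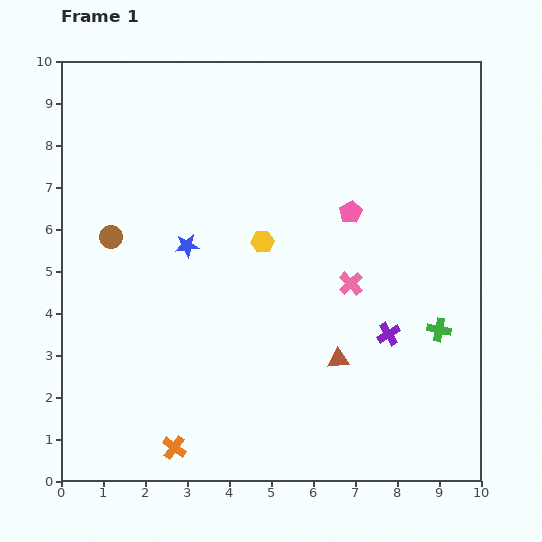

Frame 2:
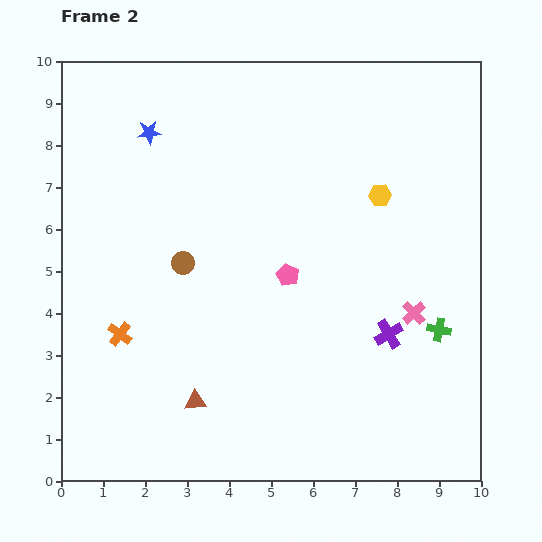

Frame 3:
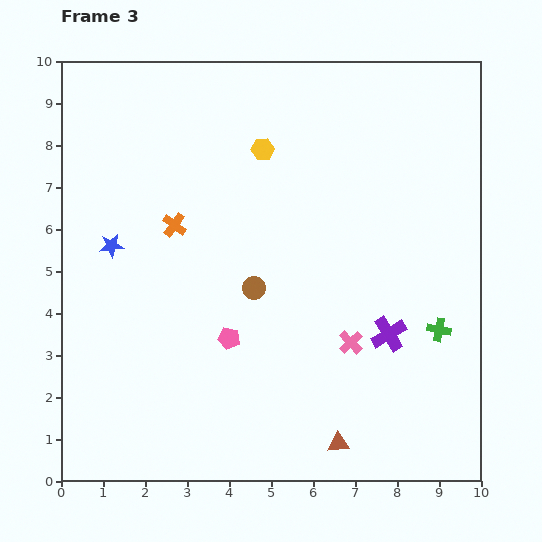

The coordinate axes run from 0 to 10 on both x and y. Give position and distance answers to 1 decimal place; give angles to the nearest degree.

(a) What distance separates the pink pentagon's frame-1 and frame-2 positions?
2.1

The pink pentagon moved from (6.9, 6.4) to (5.4, 4.9), a distance of √(1.5² + 1.5²) ≈ 2.1.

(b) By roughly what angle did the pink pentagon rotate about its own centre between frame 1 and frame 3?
31° counter-clockwise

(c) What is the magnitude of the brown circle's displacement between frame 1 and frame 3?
3.6

The brown circle moved from (1.2, 5.8) to (4.6, 4.6), a distance of √(3.4² + 1.2²) ≈ 3.6.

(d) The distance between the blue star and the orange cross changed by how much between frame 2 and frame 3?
-3.3

Distance in frame 2: 4.9. Distance in frame 3: 1.6.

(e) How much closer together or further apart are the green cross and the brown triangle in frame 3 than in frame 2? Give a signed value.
-2.4

Distance in frame 2: 6.0. Distance in frame 3: 3.6.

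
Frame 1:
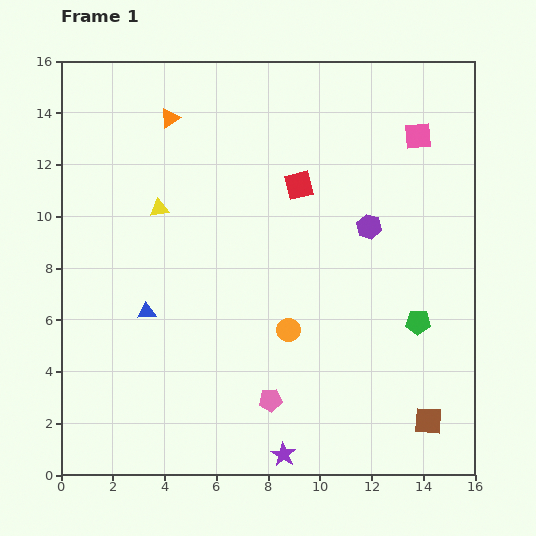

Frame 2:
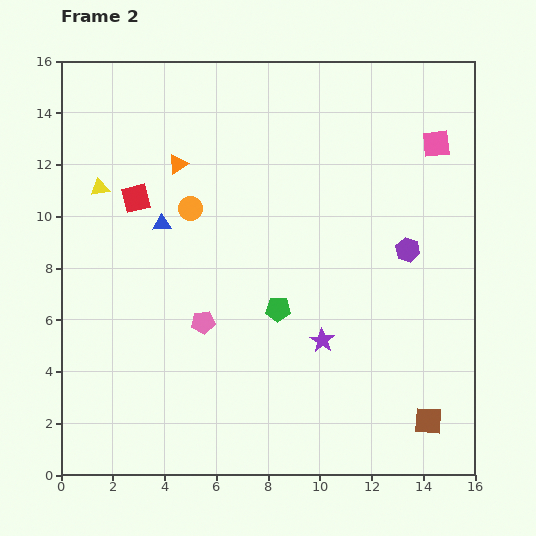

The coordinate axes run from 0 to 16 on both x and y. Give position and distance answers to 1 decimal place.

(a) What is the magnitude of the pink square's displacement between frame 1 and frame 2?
0.8

The pink square moved from (13.8, 13.1) to (14.5, 12.8), a distance of √(0.7² + 0.3²) ≈ 0.8.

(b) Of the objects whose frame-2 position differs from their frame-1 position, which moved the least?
the pink square

(moved 0.8)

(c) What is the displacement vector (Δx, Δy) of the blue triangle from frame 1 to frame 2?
(0.6, 3.4)

The blue triangle was at (3.3, 6.3) in frame 1 and (3.9, 9.7) in frame 2.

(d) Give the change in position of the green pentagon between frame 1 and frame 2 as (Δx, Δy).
(-5.4, 0.5)

The green pentagon was at (13.8, 5.9) in frame 1 and (8.4, 6.4) in frame 2.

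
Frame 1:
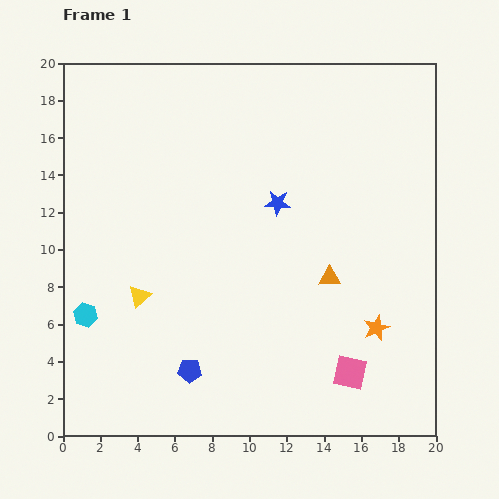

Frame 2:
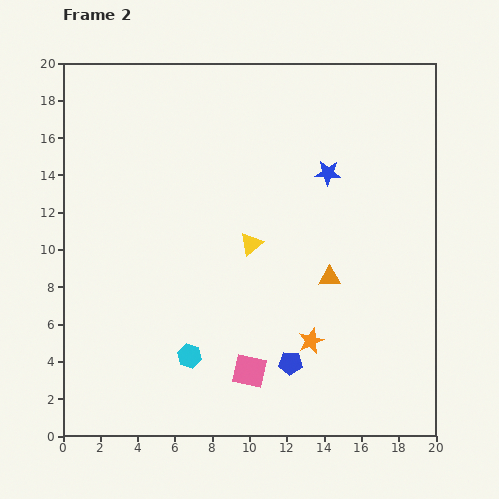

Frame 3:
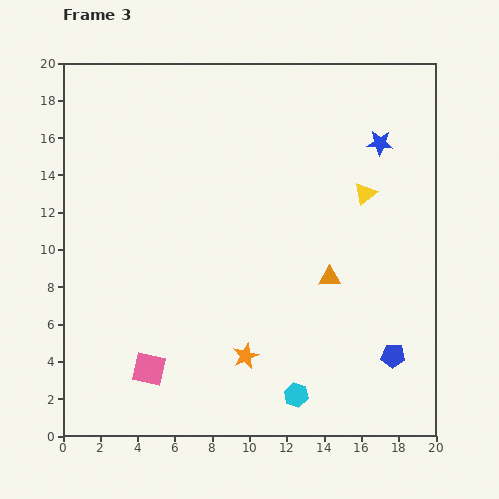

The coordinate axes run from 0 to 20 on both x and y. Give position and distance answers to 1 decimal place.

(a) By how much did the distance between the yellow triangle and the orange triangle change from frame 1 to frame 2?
-5.6

Distance in frame 1: 10.2. Distance in frame 2: 4.6.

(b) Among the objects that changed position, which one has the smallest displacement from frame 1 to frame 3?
the blue star

(moved 6.4)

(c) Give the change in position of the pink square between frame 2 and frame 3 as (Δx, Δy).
(-5.4, 0.1)

The pink square was at (10.0, 3.5) in frame 2 and (4.6, 3.6) in frame 3.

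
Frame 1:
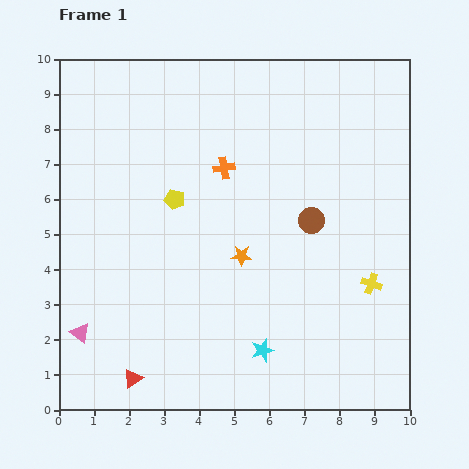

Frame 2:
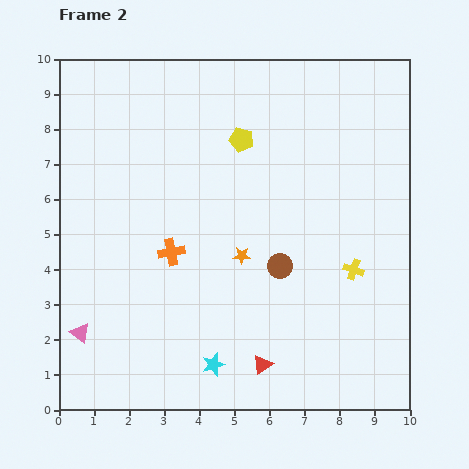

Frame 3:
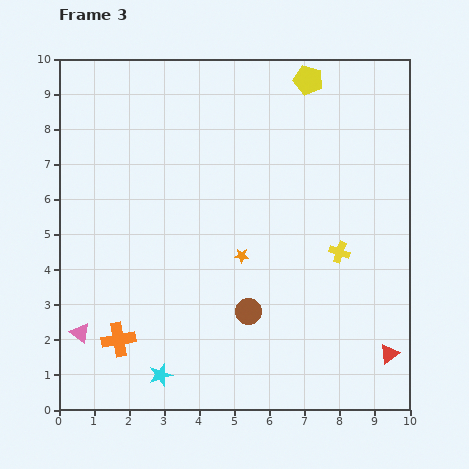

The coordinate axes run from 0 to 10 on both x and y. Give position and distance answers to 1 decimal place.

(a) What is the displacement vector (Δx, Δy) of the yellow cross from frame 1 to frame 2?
(-0.5, 0.4)

The yellow cross was at (8.9, 3.6) in frame 1 and (8.4, 4.0) in frame 2.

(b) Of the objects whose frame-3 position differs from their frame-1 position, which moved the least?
the yellow cross

(moved 1.3)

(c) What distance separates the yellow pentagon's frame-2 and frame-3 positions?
2.5

The yellow pentagon moved from (5.2, 7.7) to (7.1, 9.4), a distance of √(1.9² + 1.7²) ≈ 2.5.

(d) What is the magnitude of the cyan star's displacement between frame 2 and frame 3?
1.5

The cyan star moved from (4.4, 1.3) to (2.9, 1.0), a distance of √(1.5² + 0.3²) ≈ 1.5.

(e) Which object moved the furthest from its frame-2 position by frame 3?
the red triangle

(moved 3.6; next 2.9)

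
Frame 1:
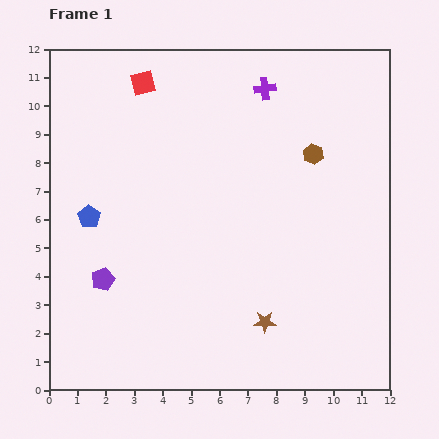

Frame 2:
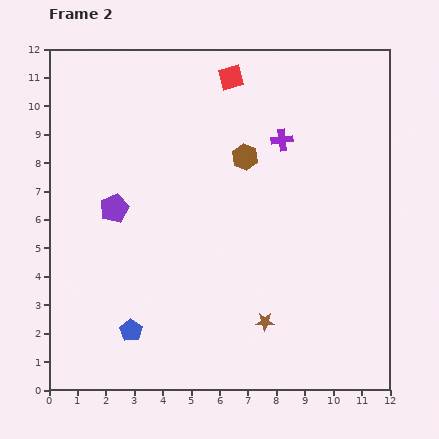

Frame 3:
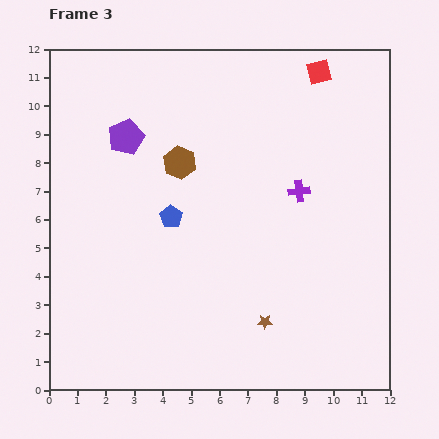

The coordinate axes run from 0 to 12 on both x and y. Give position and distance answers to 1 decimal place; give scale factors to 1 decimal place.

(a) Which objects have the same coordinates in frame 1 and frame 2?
the brown star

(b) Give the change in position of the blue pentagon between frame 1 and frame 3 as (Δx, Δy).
(2.9, 0.0)

The blue pentagon was at (1.4, 6.1) in frame 1 and (4.3, 6.1) in frame 3.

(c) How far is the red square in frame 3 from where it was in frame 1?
6.2

The red square moved from (3.3, 10.8) to (9.5, 11.2), a distance of √(6.2² + 0.4²) ≈ 6.2.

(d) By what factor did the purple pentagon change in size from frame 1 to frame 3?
1.6×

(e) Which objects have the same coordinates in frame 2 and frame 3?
the brown star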